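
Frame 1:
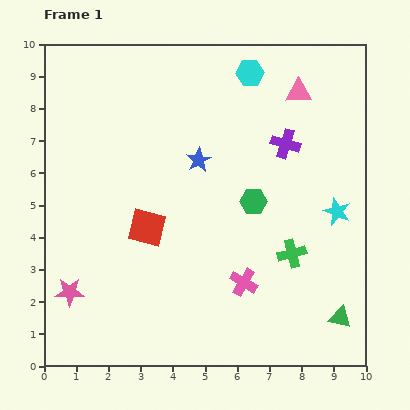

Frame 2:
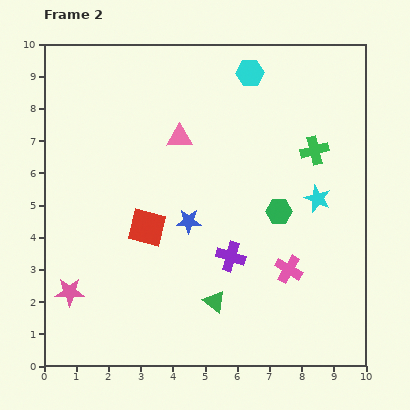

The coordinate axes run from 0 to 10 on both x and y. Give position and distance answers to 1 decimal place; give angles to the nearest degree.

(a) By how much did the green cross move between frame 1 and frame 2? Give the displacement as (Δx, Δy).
(0.7, 3.2)

The green cross was at (7.7, 3.5) in frame 1 and (8.4, 6.7) in frame 2.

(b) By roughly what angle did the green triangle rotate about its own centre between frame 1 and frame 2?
26° clockwise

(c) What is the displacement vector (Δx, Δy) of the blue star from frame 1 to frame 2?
(-0.3, -1.9)

The blue star was at (4.8, 6.4) in frame 1 and (4.5, 4.5) in frame 2.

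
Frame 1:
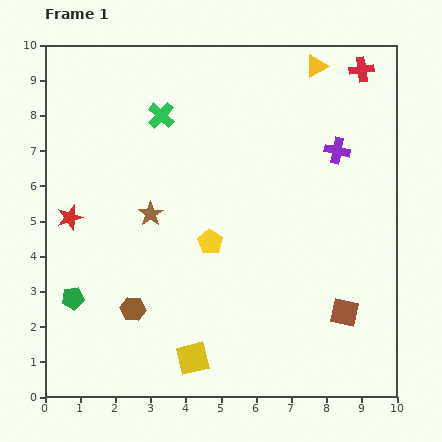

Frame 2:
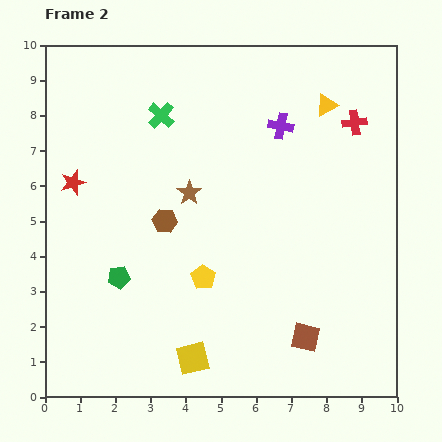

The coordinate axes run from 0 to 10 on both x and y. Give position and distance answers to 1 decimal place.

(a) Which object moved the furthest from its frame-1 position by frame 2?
the brown hexagon

(moved 2.7; next 1.7)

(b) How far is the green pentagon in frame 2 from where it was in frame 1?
1.4

The green pentagon moved from (0.8, 2.8) to (2.1, 3.4), a distance of √(1.3² + 0.6²) ≈ 1.4.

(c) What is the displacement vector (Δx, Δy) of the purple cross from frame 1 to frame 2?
(-1.6, 0.7)

The purple cross was at (8.3, 7.0) in frame 1 and (6.7, 7.7) in frame 2.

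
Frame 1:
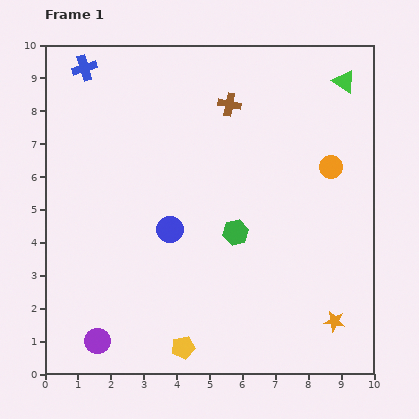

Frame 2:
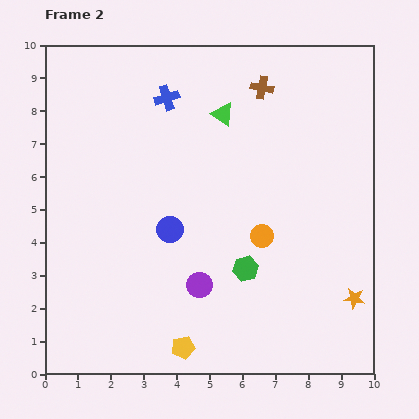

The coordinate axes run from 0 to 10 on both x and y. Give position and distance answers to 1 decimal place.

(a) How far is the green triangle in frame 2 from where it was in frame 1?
3.8

The green triangle moved from (9.1, 8.9) to (5.4, 7.9), a distance of √(3.7² + 1.0²) ≈ 3.8.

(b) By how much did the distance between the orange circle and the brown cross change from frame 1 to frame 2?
+0.9

Distance in frame 1: 3.6. Distance in frame 2: 4.5.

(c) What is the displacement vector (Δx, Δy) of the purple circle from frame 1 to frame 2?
(3.1, 1.7)

The purple circle was at (1.6, 1.0) in frame 1 and (4.7, 2.7) in frame 2.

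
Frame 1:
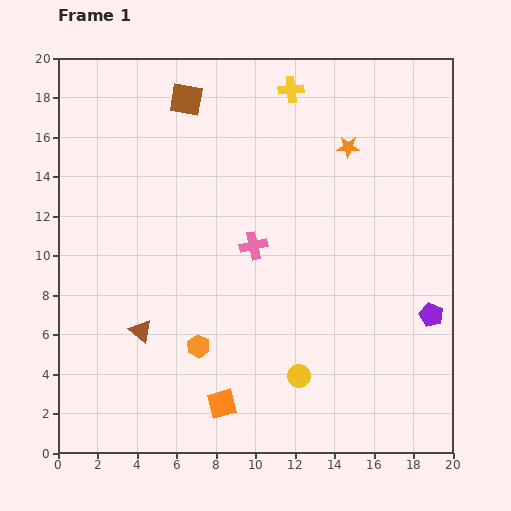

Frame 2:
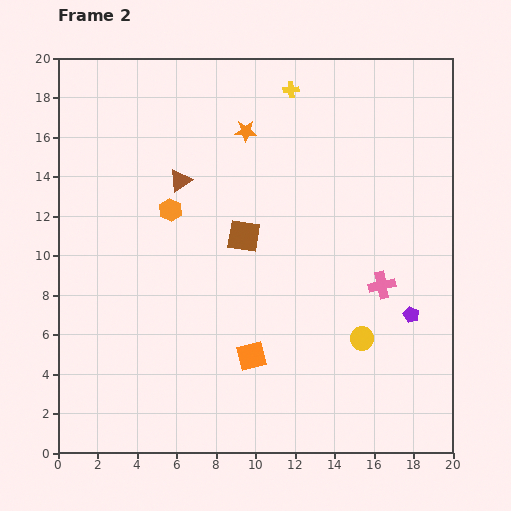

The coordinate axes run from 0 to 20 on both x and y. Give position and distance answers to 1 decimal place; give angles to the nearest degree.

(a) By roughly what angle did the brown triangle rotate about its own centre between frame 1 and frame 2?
46° clockwise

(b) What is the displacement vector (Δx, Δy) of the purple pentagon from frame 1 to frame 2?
(-1.0, 0.0)

The purple pentagon was at (18.9, 7.0) in frame 1 and (17.9, 7.0) in frame 2.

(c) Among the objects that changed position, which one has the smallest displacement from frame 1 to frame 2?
the purple pentagon

(moved 1.0)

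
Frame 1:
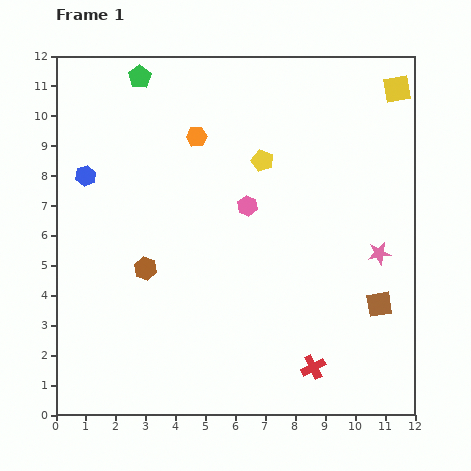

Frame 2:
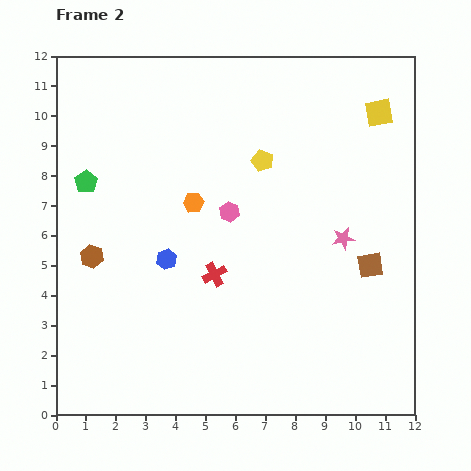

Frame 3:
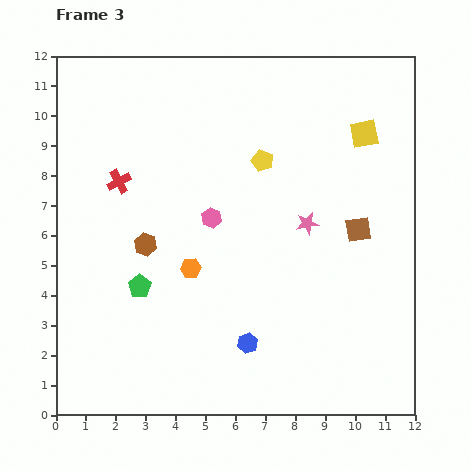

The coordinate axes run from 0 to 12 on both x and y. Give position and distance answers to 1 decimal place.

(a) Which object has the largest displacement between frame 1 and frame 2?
the red cross

(moved 4.5; next 3.9)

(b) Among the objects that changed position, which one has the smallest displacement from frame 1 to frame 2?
the pink hexagon

(moved 0.6)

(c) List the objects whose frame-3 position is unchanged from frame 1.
the yellow pentagon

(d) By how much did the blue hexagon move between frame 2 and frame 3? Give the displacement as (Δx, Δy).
(2.7, -2.8)

The blue hexagon was at (3.7, 5.2) in frame 2 and (6.4, 2.4) in frame 3.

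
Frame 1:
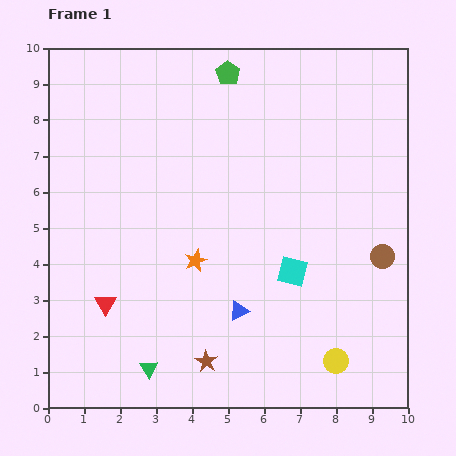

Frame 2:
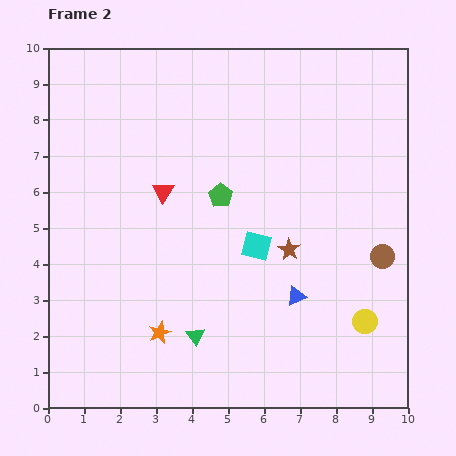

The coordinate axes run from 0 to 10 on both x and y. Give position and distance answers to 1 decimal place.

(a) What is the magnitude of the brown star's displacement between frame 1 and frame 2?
3.9

The brown star moved from (4.4, 1.3) to (6.7, 4.4), a distance of √(2.3² + 3.1²) ≈ 3.9.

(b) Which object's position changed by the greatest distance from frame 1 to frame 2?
the brown star

(moved 3.9; next 3.5)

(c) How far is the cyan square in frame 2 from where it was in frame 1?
1.2

The cyan square moved from (6.8, 3.8) to (5.8, 4.5), a distance of √(1.0² + 0.7²) ≈ 1.2.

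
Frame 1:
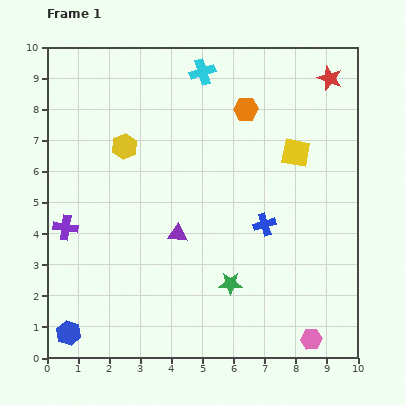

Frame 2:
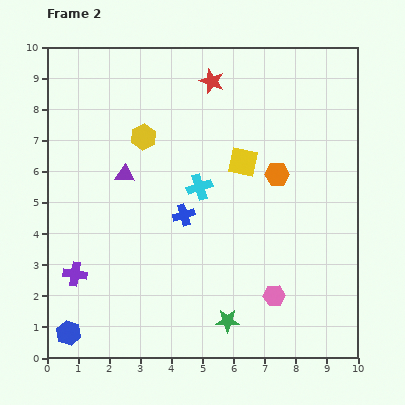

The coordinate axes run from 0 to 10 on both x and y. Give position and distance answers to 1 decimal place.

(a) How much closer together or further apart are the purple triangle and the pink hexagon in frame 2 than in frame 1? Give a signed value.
+0.7

Distance in frame 1: 5.5. Distance in frame 2: 6.2.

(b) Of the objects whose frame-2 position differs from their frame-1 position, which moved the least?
the yellow hexagon

(moved 0.7)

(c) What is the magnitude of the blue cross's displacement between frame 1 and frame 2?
2.6

The blue cross moved from (7.0, 4.3) to (4.4, 4.6), a distance of √(2.6² + 0.3²) ≈ 2.6.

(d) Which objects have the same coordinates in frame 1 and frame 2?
the blue hexagon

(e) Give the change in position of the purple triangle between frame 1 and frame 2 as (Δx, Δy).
(-1.7, 1.9)

The purple triangle was at (4.2, 4.0) in frame 1 and (2.5, 5.9) in frame 2.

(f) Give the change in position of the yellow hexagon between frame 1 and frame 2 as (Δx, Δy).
(0.6, 0.3)

The yellow hexagon was at (2.5, 6.8) in frame 1 and (3.1, 7.1) in frame 2.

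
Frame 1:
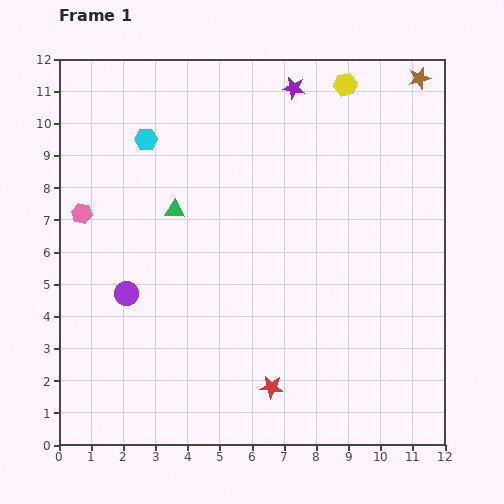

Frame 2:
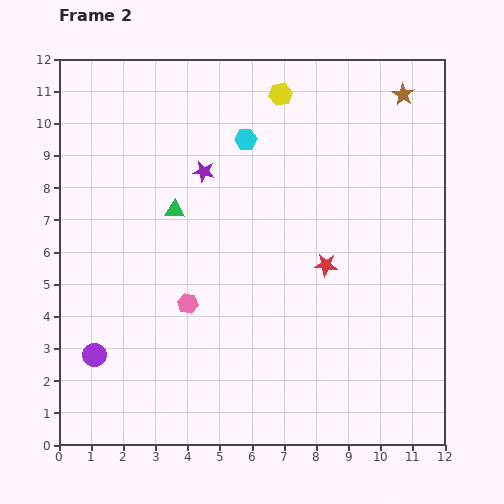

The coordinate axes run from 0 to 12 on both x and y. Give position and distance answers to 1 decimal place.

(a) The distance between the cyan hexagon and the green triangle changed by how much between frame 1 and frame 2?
+0.7

Distance in frame 1: 2.4. Distance in frame 2: 3.1.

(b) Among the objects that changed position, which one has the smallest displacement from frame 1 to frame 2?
the brown star

(moved 0.7)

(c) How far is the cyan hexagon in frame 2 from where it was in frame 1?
3.1

The cyan hexagon moved from (2.7, 9.5) to (5.8, 9.5), a distance of √(3.1² + 0.0²) ≈ 3.1.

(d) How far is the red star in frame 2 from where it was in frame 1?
4.2

The red star moved from (6.6, 1.8) to (8.3, 5.6), a distance of √(1.7² + 3.8²) ≈ 4.2.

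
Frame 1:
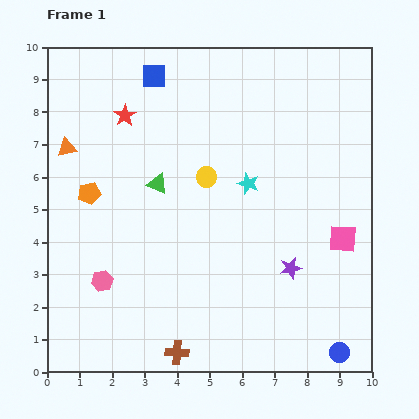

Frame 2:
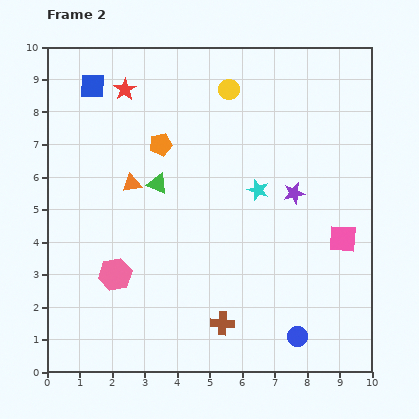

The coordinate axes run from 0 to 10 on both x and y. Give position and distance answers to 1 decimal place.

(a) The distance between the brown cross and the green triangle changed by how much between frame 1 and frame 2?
-0.5

Distance in frame 1: 5.2. Distance in frame 2: 4.7.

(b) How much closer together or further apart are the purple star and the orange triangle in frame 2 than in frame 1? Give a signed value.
-2.8

Distance in frame 1: 7.8. Distance in frame 2: 5.0.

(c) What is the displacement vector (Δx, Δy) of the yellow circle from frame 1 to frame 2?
(0.7, 2.7)

The yellow circle was at (4.9, 6.0) in frame 1 and (5.6, 8.7) in frame 2.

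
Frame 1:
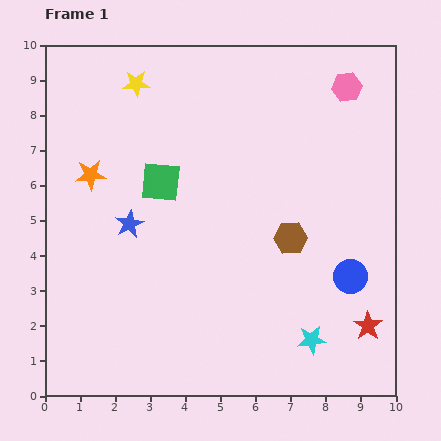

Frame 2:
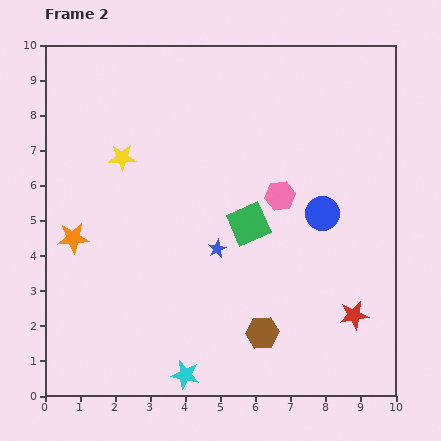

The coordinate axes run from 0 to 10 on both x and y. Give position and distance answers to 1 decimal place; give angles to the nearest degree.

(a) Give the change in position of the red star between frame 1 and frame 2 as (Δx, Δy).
(-0.4, 0.3)

The red star was at (9.2, 2.0) in frame 1 and (8.8, 2.3) in frame 2.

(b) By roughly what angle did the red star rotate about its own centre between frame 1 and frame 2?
27° clockwise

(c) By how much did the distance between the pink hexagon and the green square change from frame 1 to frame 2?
-4.7

Distance in frame 1: 5.9. Distance in frame 2: 1.2.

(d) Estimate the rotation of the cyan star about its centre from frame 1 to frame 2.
19° clockwise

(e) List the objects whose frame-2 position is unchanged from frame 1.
none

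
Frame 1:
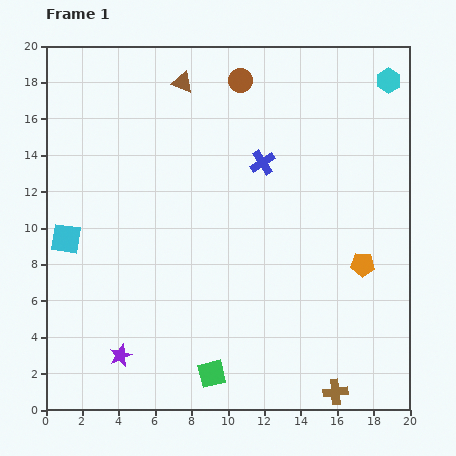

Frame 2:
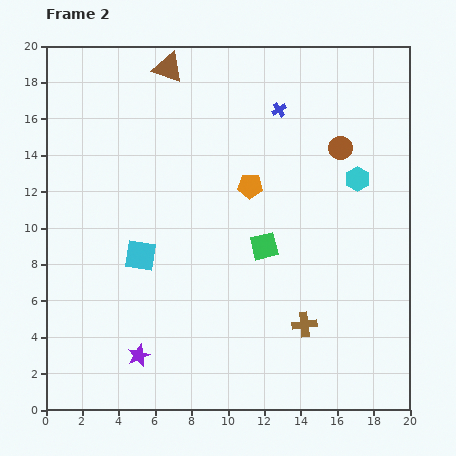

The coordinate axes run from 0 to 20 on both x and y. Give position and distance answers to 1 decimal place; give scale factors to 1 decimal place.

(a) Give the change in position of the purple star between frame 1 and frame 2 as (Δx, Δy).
(1.0, 0.0)

The purple star was at (4.1, 3.0) in frame 1 and (5.1, 3.0) in frame 2.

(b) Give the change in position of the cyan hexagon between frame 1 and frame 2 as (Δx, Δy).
(-1.7, -5.4)

The cyan hexagon was at (18.8, 18.1) in frame 1 and (17.1, 12.7) in frame 2.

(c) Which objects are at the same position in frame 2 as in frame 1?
none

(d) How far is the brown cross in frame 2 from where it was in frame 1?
4.1

The brown cross moved from (15.9, 1.0) to (14.2, 4.7), a distance of √(1.7² + 3.7²) ≈ 4.1.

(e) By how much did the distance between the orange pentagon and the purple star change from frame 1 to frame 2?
-3.1

Distance in frame 1: 14.2. Distance in frame 2: 11.1.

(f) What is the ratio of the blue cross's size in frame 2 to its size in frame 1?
0.6×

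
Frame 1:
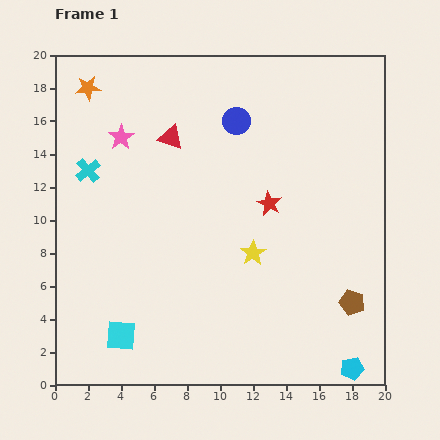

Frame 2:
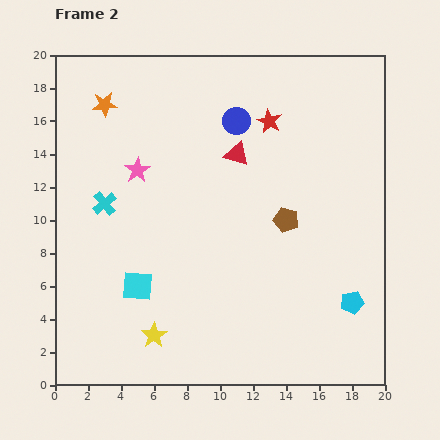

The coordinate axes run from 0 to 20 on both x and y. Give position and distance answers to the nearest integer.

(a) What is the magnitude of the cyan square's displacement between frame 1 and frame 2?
3

The cyan square moved from (4, 3) to (5, 6), a distance of √(1² + 3²) ≈ 3.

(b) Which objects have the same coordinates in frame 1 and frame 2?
the blue circle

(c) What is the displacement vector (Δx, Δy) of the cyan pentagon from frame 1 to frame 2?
(0, 4)

The cyan pentagon was at (18, 1) in frame 1 and (18, 5) in frame 2.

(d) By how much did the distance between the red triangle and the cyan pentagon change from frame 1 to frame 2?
-7

Distance in frame 1: 18. Distance in frame 2: 11.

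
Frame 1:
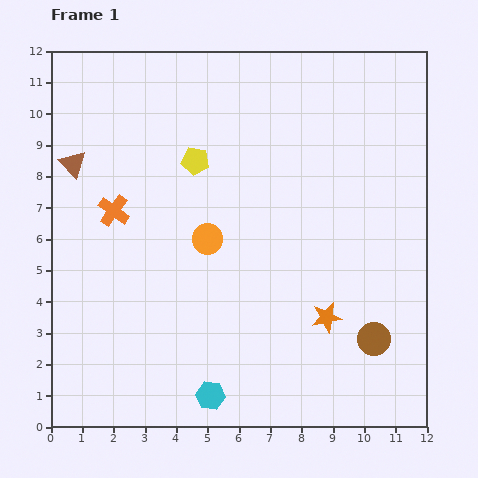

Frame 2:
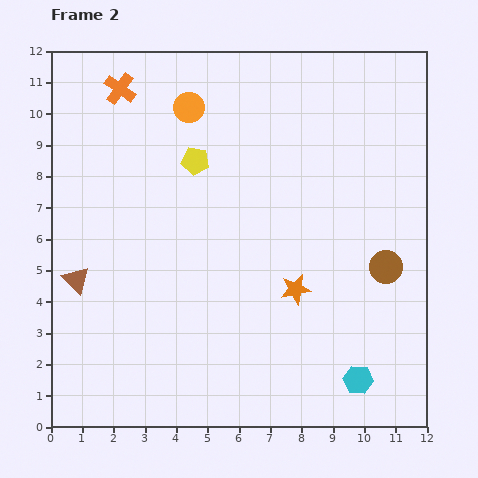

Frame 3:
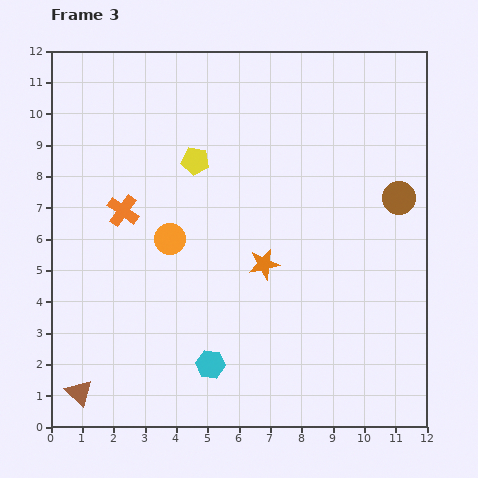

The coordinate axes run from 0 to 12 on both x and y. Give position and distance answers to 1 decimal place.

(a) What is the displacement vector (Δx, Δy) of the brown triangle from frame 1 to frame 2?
(0.1, -3.7)

The brown triangle was at (0.7, 8.4) in frame 1 and (0.8, 4.7) in frame 2.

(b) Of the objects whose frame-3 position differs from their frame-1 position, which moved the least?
the orange cross

(moved 0.3)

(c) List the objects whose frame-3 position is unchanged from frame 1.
the yellow pentagon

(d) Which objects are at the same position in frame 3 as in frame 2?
the yellow pentagon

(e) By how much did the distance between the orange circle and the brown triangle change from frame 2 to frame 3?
-0.9

Distance in frame 2: 6.6. Distance in frame 3: 5.7.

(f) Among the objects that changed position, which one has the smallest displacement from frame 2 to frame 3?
the orange star

(moved 1.3)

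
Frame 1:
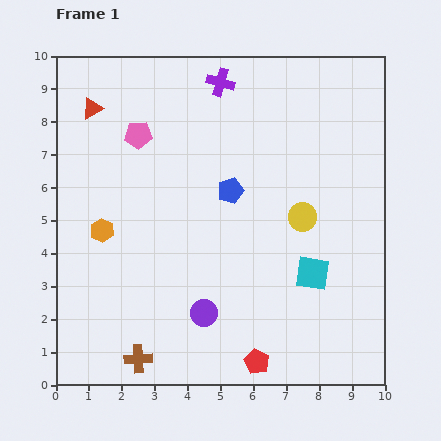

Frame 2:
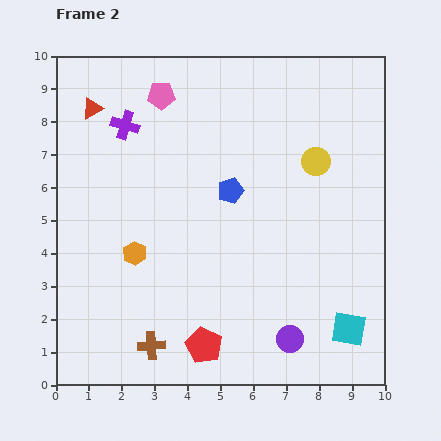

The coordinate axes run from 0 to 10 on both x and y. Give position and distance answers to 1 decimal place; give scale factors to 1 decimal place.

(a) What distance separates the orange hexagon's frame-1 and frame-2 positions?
1.2

The orange hexagon moved from (1.4, 4.7) to (2.4, 4.0), a distance of √(1.0² + 0.7²) ≈ 1.2.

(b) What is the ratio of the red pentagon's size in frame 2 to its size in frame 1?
1.5×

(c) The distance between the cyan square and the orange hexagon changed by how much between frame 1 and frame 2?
+0.4

Distance in frame 1: 6.5. Distance in frame 2: 6.9.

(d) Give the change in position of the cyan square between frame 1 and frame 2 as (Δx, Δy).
(1.1, -1.7)

The cyan square was at (7.8, 3.4) in frame 1 and (8.9, 1.7) in frame 2.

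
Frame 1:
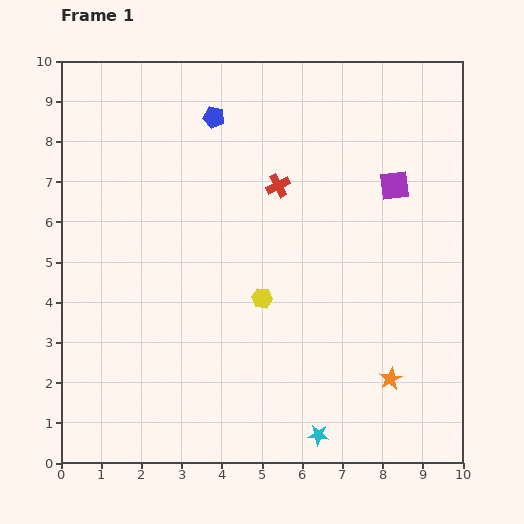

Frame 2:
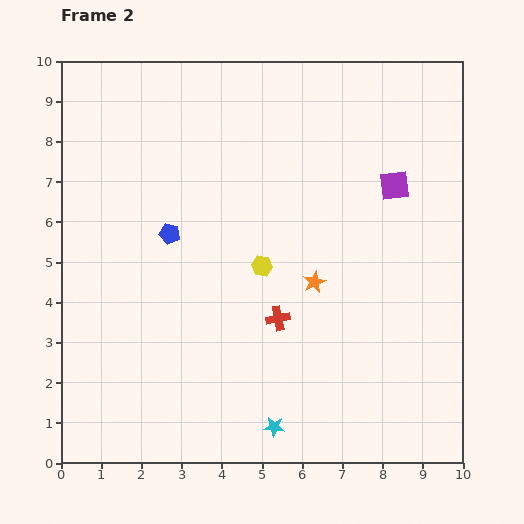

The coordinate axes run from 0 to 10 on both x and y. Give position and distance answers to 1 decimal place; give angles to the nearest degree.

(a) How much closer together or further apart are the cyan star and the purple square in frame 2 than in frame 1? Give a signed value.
+0.2

Distance in frame 1: 6.5. Distance in frame 2: 6.7.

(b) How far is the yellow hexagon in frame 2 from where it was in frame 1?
0.8

The yellow hexagon moved from (5.0, 4.1) to (5.0, 4.9), a distance of √(0.0² + 0.8²) ≈ 0.8.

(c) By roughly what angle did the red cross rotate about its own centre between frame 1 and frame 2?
16° clockwise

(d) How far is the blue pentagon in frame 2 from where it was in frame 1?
3.1

The blue pentagon moved from (3.8, 8.6) to (2.7, 5.7), a distance of √(1.1² + 2.9²) ≈ 3.1.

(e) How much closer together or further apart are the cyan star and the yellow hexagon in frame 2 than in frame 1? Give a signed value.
+0.3

Distance in frame 1: 3.7. Distance in frame 2: 4.0.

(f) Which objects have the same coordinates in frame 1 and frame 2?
the purple square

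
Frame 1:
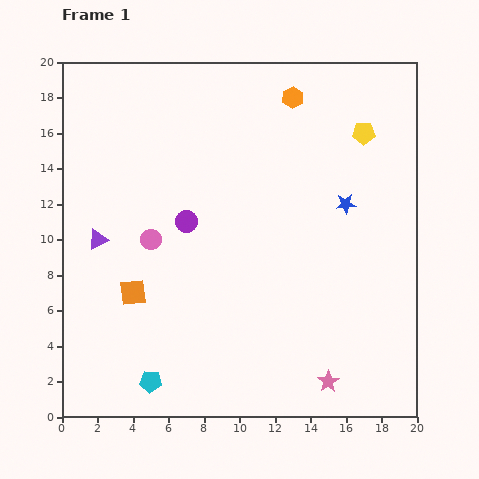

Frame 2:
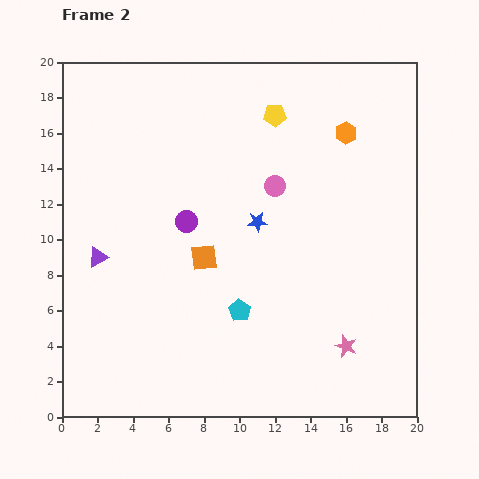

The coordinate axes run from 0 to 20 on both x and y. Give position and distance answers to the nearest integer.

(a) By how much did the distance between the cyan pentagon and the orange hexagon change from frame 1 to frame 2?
-6

Distance in frame 1: 18. Distance in frame 2: 12.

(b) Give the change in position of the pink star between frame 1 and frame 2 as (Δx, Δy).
(1, 2)

The pink star was at (15, 2) in frame 1 and (16, 4) in frame 2.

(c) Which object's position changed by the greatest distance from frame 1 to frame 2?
the pink circle

(moved 8; next 6)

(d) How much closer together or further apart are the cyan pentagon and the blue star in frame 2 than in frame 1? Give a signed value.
-10

Distance in frame 1: 15. Distance in frame 2: 5.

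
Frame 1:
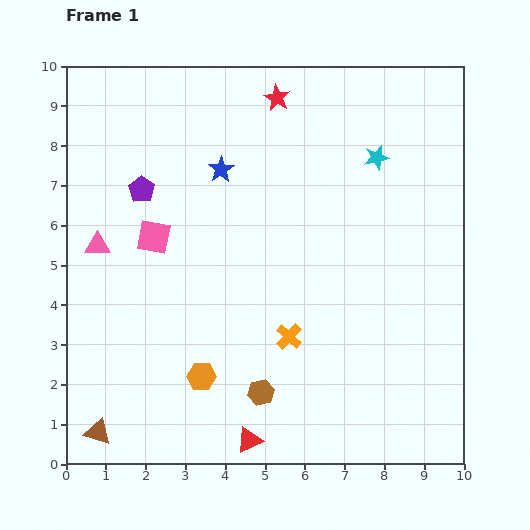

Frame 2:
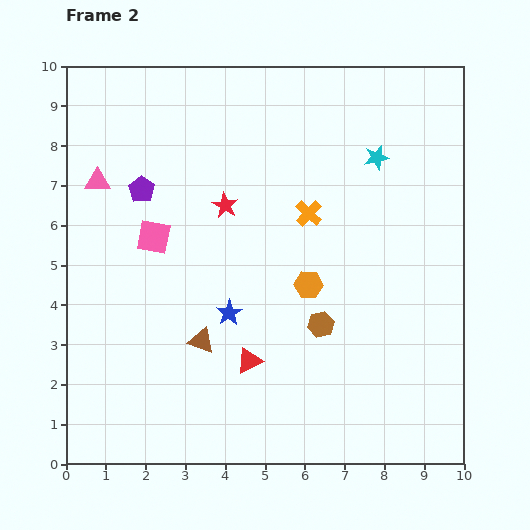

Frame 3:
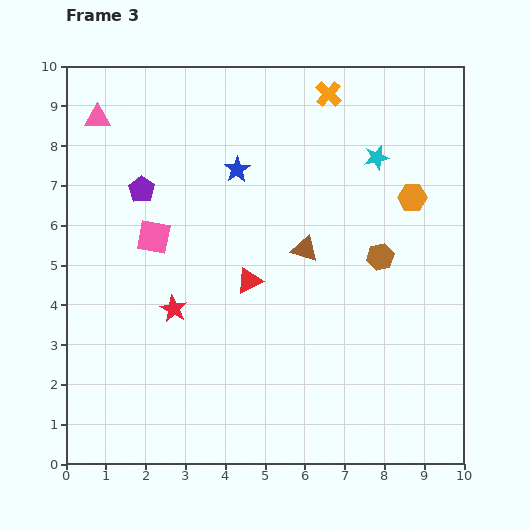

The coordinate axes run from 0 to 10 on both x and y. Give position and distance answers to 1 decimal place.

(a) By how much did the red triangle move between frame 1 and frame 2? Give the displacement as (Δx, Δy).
(0.0, 2.0)

The red triangle was at (4.6, 0.6) in frame 1 and (4.6, 2.6) in frame 2.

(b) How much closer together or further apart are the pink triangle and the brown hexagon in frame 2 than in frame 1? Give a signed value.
+1.2

Distance in frame 1: 5.5. Distance in frame 2: 6.7.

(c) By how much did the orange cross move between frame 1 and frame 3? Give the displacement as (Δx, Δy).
(1.0, 6.1)

The orange cross was at (5.6, 3.2) in frame 1 and (6.6, 9.3) in frame 3.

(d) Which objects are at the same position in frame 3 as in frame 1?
the cyan star, the pink square, the purple pentagon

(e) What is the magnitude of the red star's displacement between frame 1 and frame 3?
5.9

The red star moved from (5.3, 9.2) to (2.7, 3.9), a distance of √(2.6² + 5.3²) ≈ 5.9.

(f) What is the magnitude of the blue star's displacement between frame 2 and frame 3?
3.6

The blue star moved from (4.1, 3.8) to (4.3, 7.4), a distance of √(0.2² + 3.6²) ≈ 3.6.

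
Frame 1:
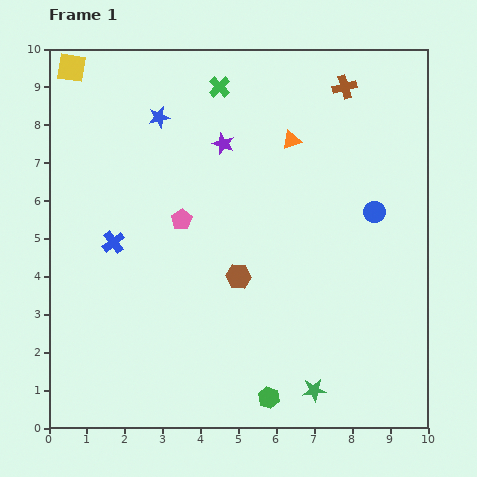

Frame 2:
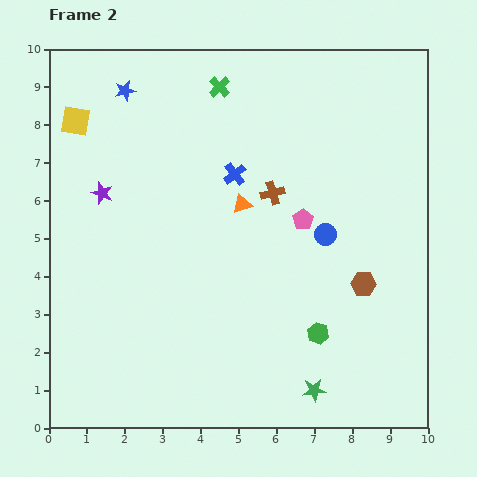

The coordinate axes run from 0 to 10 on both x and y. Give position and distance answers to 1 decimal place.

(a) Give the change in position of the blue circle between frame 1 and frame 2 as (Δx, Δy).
(-1.3, -0.6)

The blue circle was at (8.6, 5.7) in frame 1 and (7.3, 5.1) in frame 2.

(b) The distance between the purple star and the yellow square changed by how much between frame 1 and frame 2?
-2.5

Distance in frame 1: 4.5. Distance in frame 2: 2.0.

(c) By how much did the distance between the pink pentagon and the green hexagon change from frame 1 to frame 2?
-2.2

Distance in frame 1: 5.2. Distance in frame 2: 3.0.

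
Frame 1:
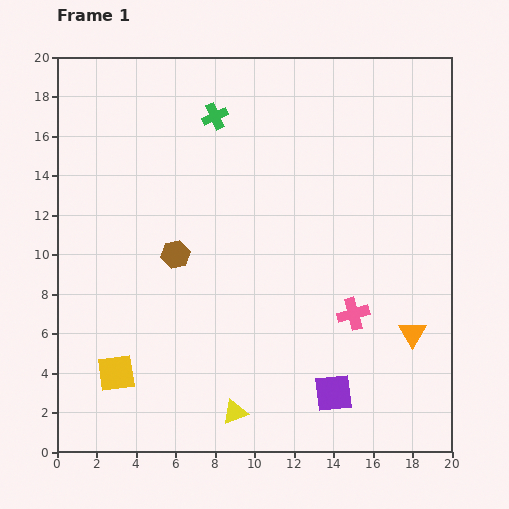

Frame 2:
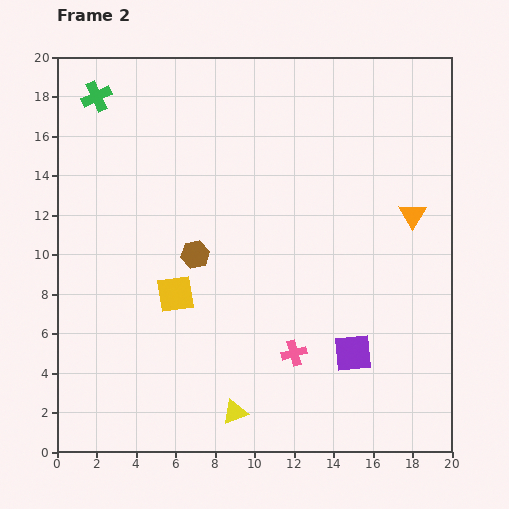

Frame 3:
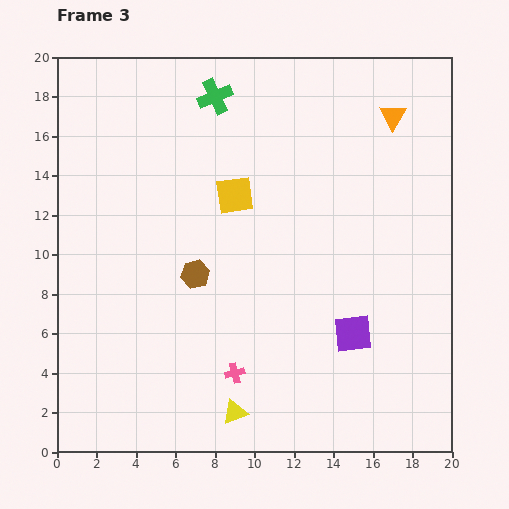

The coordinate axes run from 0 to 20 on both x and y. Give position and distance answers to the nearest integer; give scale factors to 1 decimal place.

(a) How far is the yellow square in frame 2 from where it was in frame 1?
5

The yellow square moved from (3, 4) to (6, 8), a distance of √(3² + 4²) ≈ 5.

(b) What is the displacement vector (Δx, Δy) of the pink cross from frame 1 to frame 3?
(-6, -3)

The pink cross was at (15, 7) in frame 1 and (9, 4) in frame 3.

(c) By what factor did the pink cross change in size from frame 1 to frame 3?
0.6×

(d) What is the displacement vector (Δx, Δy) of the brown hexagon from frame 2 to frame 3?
(0, -1)

The brown hexagon was at (7, 10) in frame 2 and (7, 9) in frame 3.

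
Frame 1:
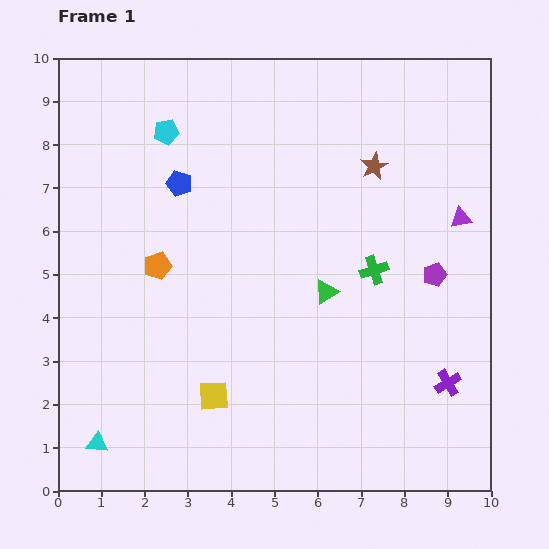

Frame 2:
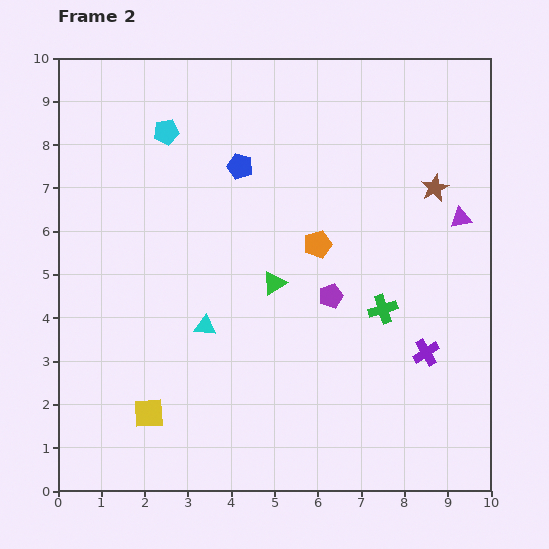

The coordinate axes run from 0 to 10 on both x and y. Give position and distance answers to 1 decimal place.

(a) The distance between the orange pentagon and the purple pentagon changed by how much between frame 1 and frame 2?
-5.2

Distance in frame 1: 6.4. Distance in frame 2: 1.2.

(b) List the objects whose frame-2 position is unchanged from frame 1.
the cyan pentagon, the purple triangle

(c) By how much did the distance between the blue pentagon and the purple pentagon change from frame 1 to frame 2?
-2.6

Distance in frame 1: 6.3. Distance in frame 2: 3.7.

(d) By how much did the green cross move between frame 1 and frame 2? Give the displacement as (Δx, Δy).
(0.2, -0.9)

The green cross was at (7.3, 5.1) in frame 1 and (7.5, 4.2) in frame 2.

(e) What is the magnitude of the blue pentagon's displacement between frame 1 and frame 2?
1.5

The blue pentagon moved from (2.8, 7.1) to (4.2, 7.5), a distance of √(1.4² + 0.4²) ≈ 1.5.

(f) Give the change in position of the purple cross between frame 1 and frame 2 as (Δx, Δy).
(-0.5, 0.7)

The purple cross was at (9.0, 2.5) in frame 1 and (8.5, 3.2) in frame 2.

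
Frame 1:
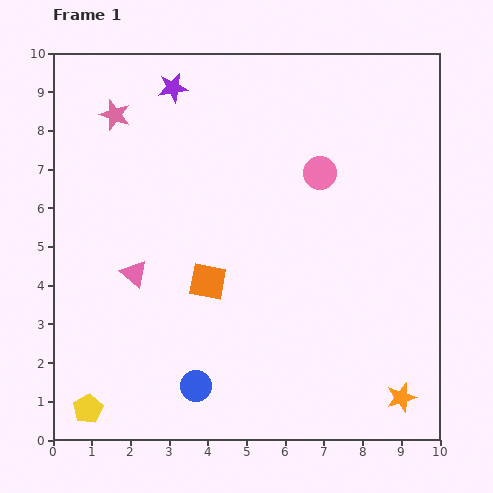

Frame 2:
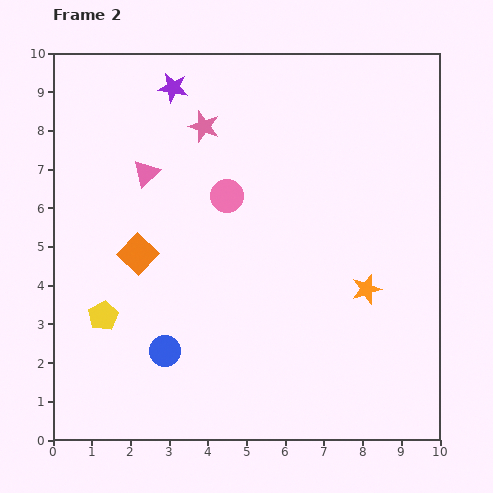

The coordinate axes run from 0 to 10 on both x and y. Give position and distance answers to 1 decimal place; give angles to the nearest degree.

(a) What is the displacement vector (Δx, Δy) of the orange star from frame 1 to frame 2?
(-0.9, 2.8)

The orange star was at (9.0, 1.1) in frame 1 and (8.1, 3.9) in frame 2.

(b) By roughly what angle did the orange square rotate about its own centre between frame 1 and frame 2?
34° clockwise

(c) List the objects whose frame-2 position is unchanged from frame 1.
the purple star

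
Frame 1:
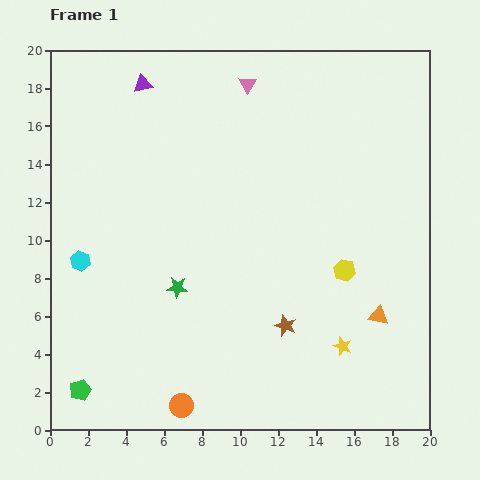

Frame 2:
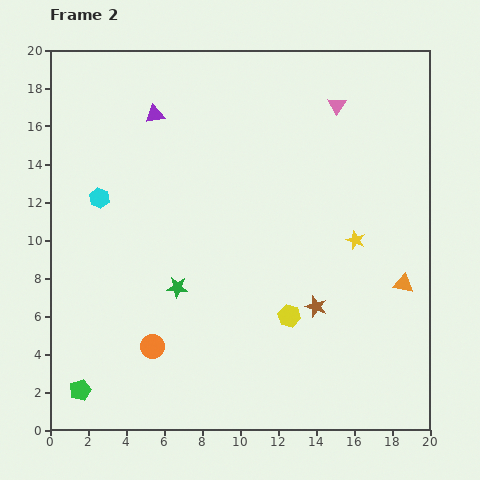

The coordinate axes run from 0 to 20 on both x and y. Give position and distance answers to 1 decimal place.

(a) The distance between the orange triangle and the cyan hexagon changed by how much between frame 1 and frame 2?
+0.6

Distance in frame 1: 16.0. Distance in frame 2: 16.6.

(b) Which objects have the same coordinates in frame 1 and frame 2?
the green pentagon, the green star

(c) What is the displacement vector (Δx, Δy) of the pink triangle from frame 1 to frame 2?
(4.7, -1.1)

The pink triangle was at (10.4, 18.2) in frame 1 and (15.1, 17.1) in frame 2.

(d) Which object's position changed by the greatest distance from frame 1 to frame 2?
the yellow star

(moved 5.6; next 4.8)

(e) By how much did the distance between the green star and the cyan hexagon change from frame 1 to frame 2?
+0.9

Distance in frame 1: 5.3. Distance in frame 2: 6.2.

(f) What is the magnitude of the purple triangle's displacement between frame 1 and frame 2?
1.7

The purple triangle moved from (4.9, 18.2) to (5.5, 16.6), a distance of √(0.6² + 1.6²) ≈ 1.7.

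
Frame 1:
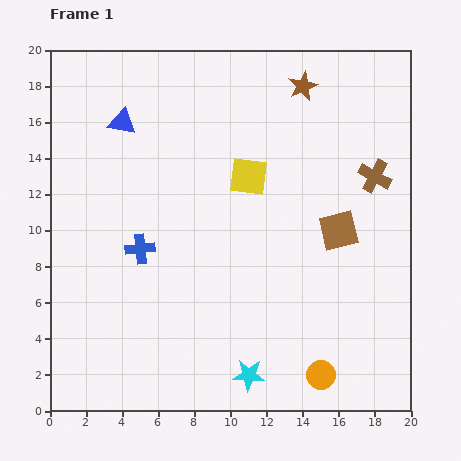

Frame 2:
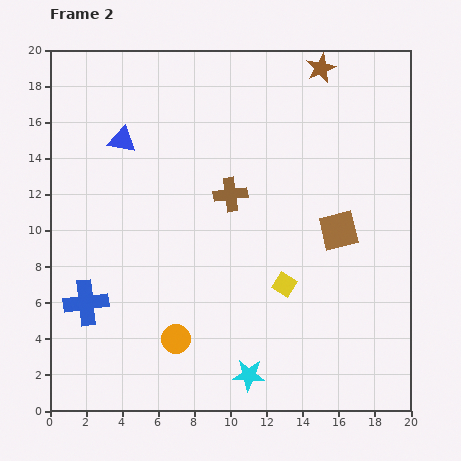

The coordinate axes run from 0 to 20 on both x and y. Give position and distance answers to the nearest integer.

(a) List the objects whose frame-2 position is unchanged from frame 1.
the cyan star, the brown square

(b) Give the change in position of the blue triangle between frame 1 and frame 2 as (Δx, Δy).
(0, -1)

The blue triangle was at (4, 16) in frame 1 and (4, 15) in frame 2.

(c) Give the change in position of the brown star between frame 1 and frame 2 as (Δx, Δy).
(1, 1)

The brown star was at (14, 18) in frame 1 and (15, 19) in frame 2.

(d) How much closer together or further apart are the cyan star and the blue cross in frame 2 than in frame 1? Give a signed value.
+1

Distance in frame 1: 9. Distance in frame 2: 10.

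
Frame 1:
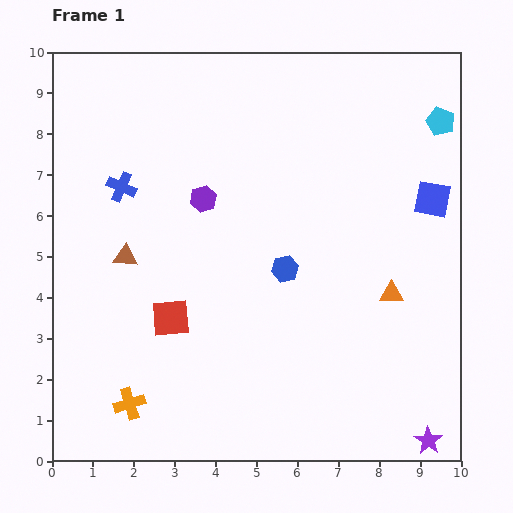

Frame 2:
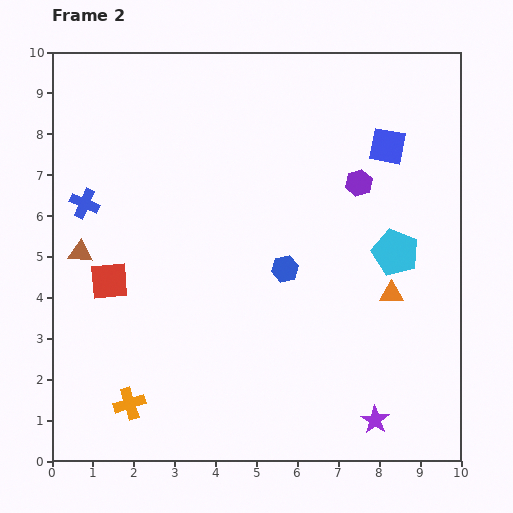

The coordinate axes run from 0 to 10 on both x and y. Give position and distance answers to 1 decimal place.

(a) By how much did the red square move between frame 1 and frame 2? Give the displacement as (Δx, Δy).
(-1.5, 0.9)

The red square was at (2.9, 3.5) in frame 1 and (1.4, 4.4) in frame 2.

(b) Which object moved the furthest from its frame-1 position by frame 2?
the purple hexagon

(moved 3.8; next 3.4)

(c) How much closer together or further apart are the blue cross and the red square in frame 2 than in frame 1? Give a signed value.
-1.4

Distance in frame 1: 3.4. Distance in frame 2: 2.0.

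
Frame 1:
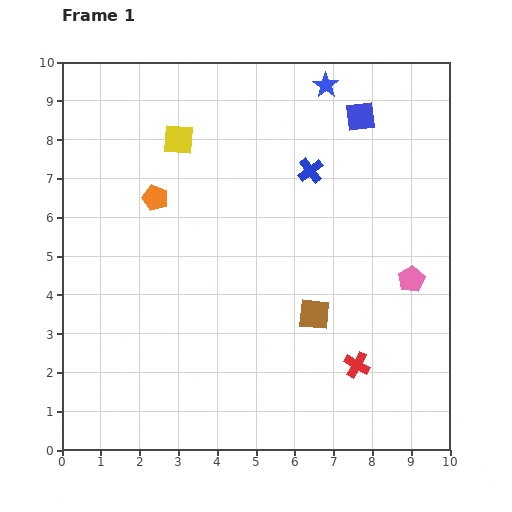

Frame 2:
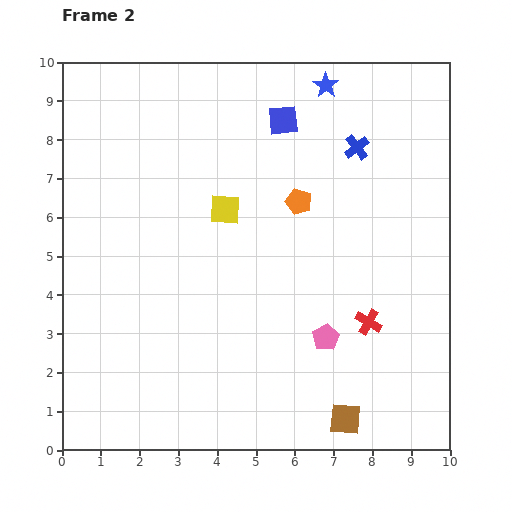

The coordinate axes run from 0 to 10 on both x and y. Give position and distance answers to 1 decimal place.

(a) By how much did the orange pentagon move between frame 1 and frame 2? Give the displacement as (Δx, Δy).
(3.7, -0.1)

The orange pentagon was at (2.4, 6.5) in frame 1 and (6.1, 6.4) in frame 2.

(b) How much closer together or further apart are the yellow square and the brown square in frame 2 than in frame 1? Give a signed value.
+0.5

Distance in frame 1: 5.7. Distance in frame 2: 6.2.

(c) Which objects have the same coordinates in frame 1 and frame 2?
the blue star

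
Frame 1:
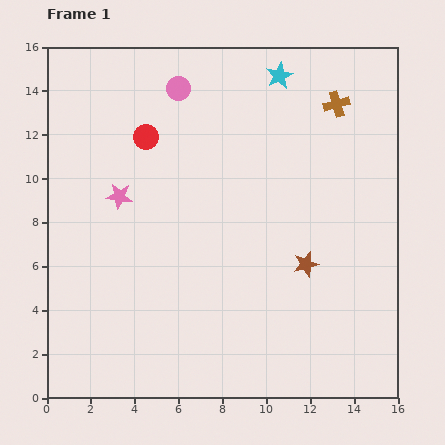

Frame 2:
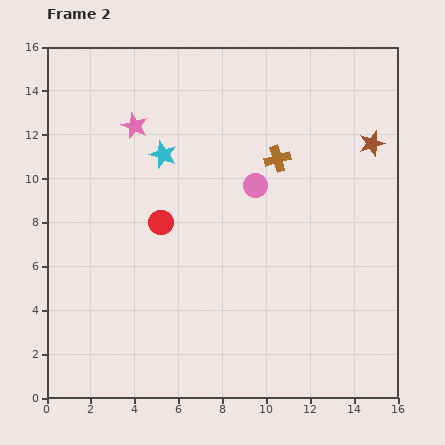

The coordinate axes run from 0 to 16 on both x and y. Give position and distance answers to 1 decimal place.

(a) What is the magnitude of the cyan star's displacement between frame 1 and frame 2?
6.4

The cyan star moved from (10.6, 14.7) to (5.3, 11.1), a distance of √(5.3² + 3.6²) ≈ 6.4.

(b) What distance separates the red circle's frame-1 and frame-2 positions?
4.0

The red circle moved from (4.5, 11.9) to (5.2, 8.0), a distance of √(0.7² + 3.9²) ≈ 4.0.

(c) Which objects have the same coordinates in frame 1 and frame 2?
none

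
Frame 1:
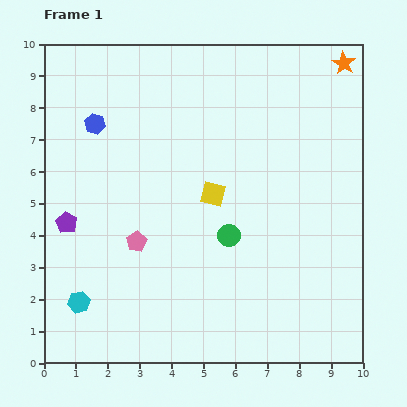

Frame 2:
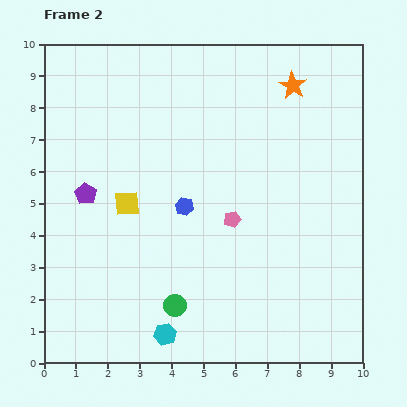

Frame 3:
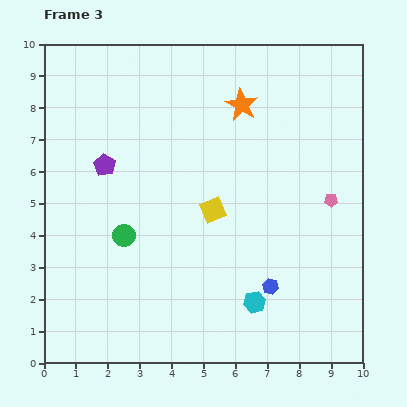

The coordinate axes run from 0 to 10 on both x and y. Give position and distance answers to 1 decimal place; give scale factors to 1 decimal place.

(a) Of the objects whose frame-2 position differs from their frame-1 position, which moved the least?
the purple pentagon

(moved 1.1)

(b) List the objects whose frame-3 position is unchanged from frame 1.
none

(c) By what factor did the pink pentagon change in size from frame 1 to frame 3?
0.7×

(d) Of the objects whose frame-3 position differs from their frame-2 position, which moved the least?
the purple pentagon

(moved 1.1)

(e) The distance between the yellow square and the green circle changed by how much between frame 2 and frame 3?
-0.6

Distance in frame 2: 3.5. Distance in frame 3: 2.9.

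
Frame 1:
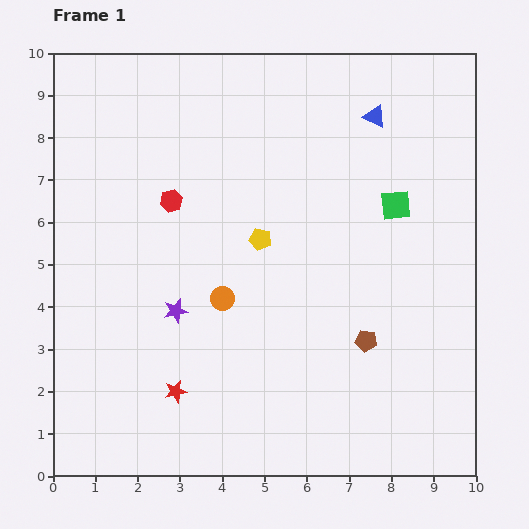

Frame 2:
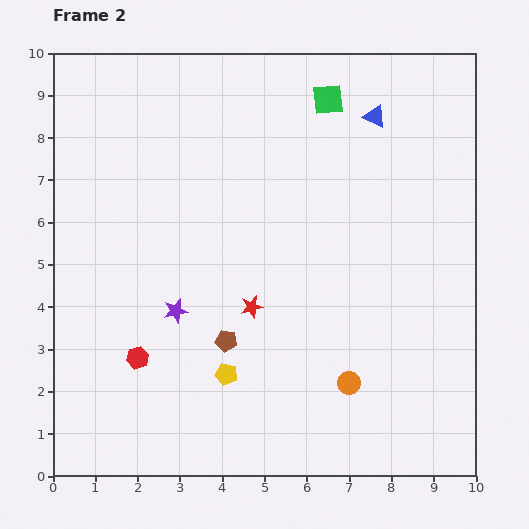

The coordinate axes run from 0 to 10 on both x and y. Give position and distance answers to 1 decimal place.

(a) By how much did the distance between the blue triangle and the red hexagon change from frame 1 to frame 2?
+2.8

Distance in frame 1: 5.2. Distance in frame 2: 8.0.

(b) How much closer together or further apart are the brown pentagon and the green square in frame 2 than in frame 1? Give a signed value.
+2.9

Distance in frame 1: 3.3. Distance in frame 2: 6.2.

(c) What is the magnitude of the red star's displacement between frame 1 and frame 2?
2.7

The red star moved from (2.9, 2.0) to (4.7, 4.0), a distance of √(1.8² + 2.0²) ≈ 2.7.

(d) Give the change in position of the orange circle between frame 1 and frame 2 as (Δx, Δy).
(3.0, -2.0)

The orange circle was at (4.0, 4.2) in frame 1 and (7.0, 2.2) in frame 2.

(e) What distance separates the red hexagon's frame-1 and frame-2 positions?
3.8

The red hexagon moved from (2.8, 6.5) to (2.0, 2.8), a distance of √(0.8² + 3.7²) ≈ 3.8.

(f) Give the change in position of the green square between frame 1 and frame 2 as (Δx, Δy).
(-1.6, 2.5)

The green square was at (8.1, 6.4) in frame 1 and (6.5, 8.9) in frame 2.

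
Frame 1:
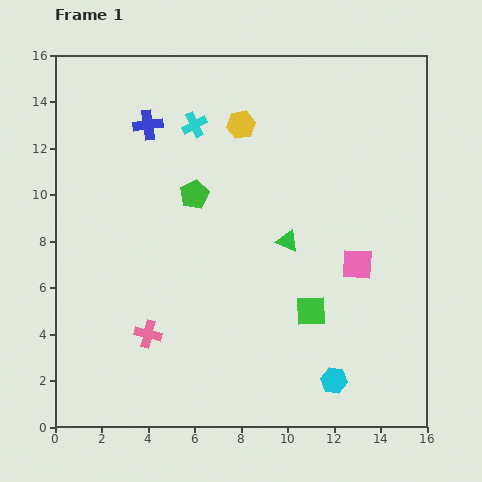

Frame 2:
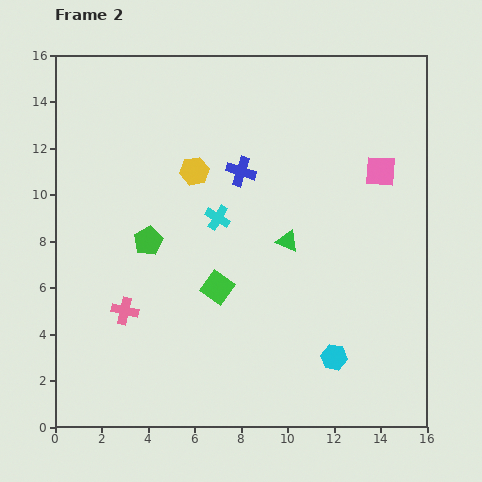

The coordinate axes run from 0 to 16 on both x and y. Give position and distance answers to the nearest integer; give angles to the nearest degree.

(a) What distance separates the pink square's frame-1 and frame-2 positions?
4

The pink square moved from (13, 7) to (14, 11), a distance of √(1² + 4²) ≈ 4.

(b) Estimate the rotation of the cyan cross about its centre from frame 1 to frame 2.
32° counter-clockwise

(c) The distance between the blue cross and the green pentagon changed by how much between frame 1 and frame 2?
+1

Distance in frame 1: 4. Distance in frame 2: 5.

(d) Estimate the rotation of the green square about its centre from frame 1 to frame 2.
38° clockwise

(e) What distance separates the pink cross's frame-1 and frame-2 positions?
1

The pink cross moved from (4, 4) to (3, 5), a distance of √(1² + 1²) ≈ 1.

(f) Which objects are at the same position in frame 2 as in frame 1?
the green triangle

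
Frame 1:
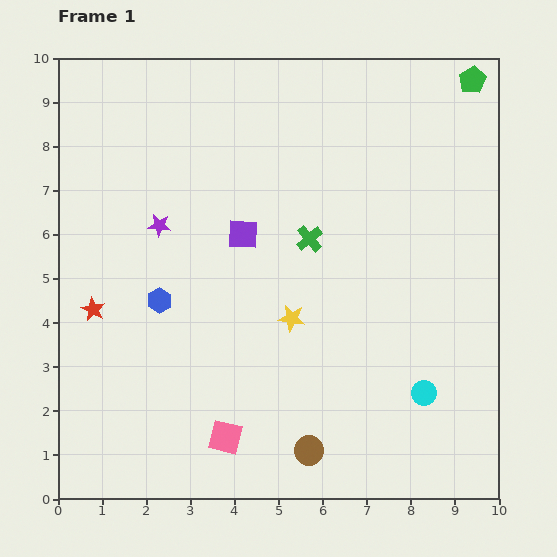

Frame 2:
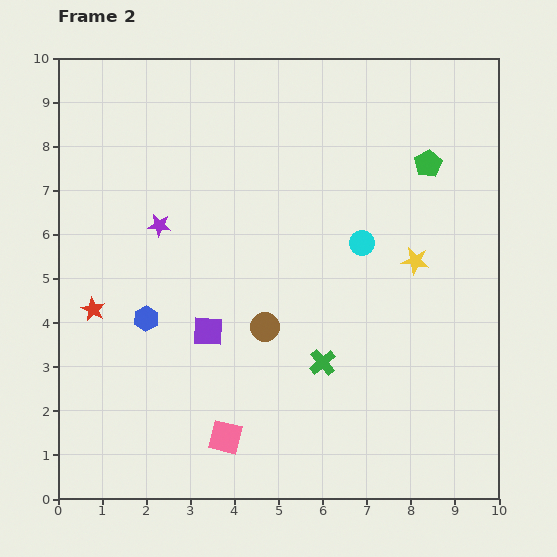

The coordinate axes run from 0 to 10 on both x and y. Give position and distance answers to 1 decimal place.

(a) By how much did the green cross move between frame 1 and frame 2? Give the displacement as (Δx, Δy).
(0.3, -2.8)

The green cross was at (5.7, 5.9) in frame 1 and (6.0, 3.1) in frame 2.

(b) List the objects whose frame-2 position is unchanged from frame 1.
the pink square, the purple star, the red star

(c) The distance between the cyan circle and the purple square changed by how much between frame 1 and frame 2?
-1.5

Distance in frame 1: 5.5. Distance in frame 2: 4.0.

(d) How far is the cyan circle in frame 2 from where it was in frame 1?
3.7

The cyan circle moved from (8.3, 2.4) to (6.9, 5.8), a distance of √(1.4² + 3.4²) ≈ 3.7.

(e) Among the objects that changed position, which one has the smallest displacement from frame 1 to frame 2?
the blue hexagon

(moved 0.5)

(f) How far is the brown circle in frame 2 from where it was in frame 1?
3.0

The brown circle moved from (5.7, 1.1) to (4.7, 3.9), a distance of √(1.0² + 2.8²) ≈ 3.0.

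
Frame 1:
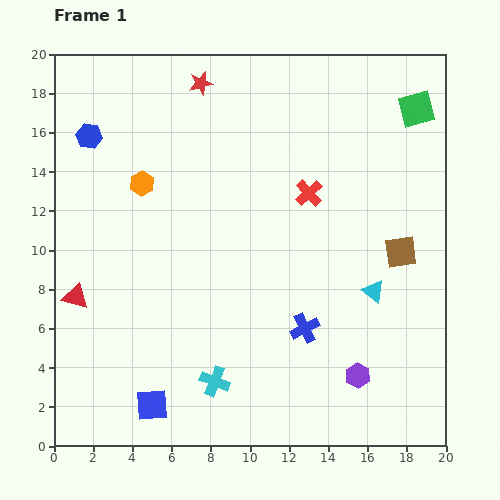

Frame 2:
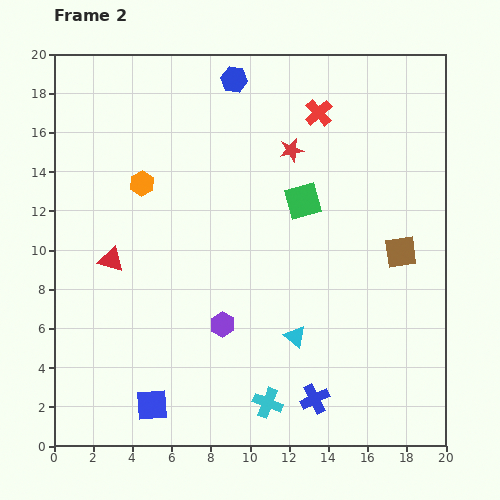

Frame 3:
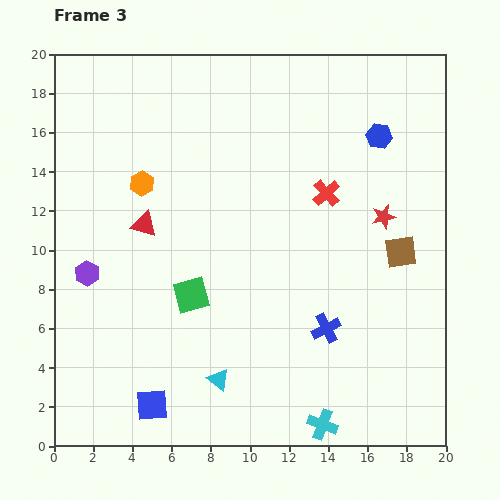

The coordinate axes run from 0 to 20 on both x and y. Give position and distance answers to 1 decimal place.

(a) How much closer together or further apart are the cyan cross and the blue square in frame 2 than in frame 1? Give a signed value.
+2.5

Distance in frame 1: 3.4. Distance in frame 2: 5.9.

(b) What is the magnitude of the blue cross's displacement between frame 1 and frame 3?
1.1

The blue cross moved from (12.8, 6.0) to (13.9, 6.0), a distance of √(1.1² + 0.0²) ≈ 1.1.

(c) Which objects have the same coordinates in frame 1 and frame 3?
the brown square, the blue square, the orange hexagon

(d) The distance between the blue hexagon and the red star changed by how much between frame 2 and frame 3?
-0.5

Distance in frame 2: 4.6. Distance in frame 3: 4.1.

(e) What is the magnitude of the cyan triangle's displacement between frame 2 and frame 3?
4.5

The cyan triangle moved from (12.3, 5.6) to (8.4, 3.4), a distance of √(3.9² + 2.2²) ≈ 4.5.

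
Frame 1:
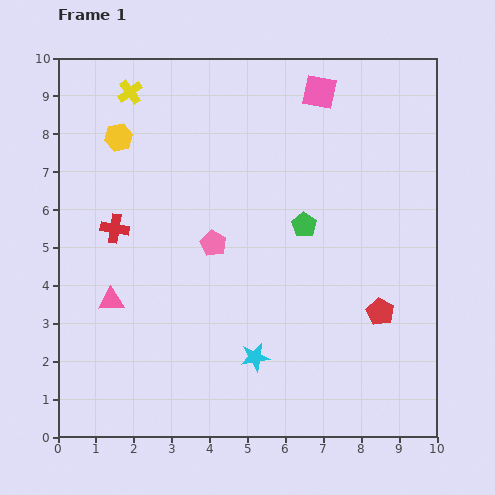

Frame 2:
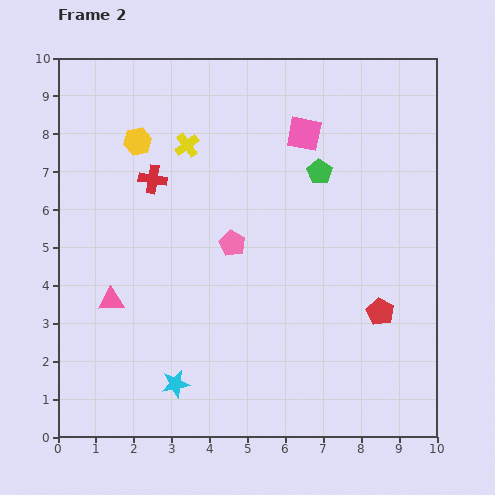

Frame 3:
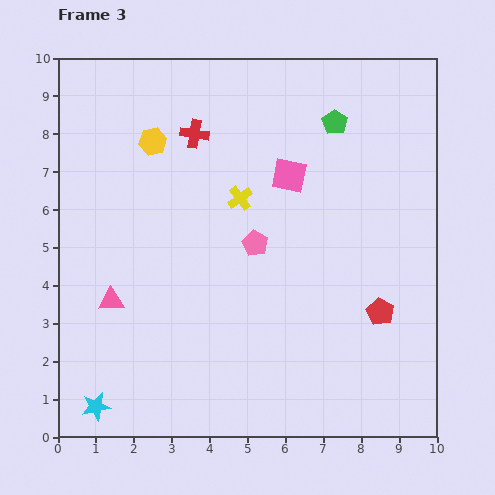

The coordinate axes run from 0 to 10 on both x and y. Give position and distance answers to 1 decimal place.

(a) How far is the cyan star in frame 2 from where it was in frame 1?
2.2

The cyan star moved from (5.2, 2.1) to (3.1, 1.4), a distance of √(2.1² + 0.7²) ≈ 2.2.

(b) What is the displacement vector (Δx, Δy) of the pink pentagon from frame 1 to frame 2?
(0.5, 0.0)

The pink pentagon was at (4.1, 5.1) in frame 1 and (4.6, 5.1) in frame 2.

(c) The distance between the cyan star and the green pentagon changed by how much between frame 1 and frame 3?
+6.1

Distance in frame 1: 3.7. Distance in frame 3: 9.8.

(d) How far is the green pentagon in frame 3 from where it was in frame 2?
1.4

The green pentagon moved from (6.9, 7.0) to (7.3, 8.3), a distance of √(0.4² + 1.3²) ≈ 1.4.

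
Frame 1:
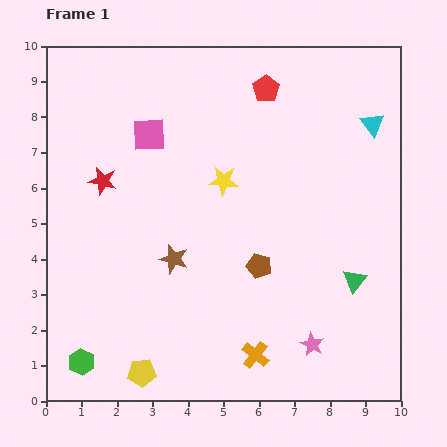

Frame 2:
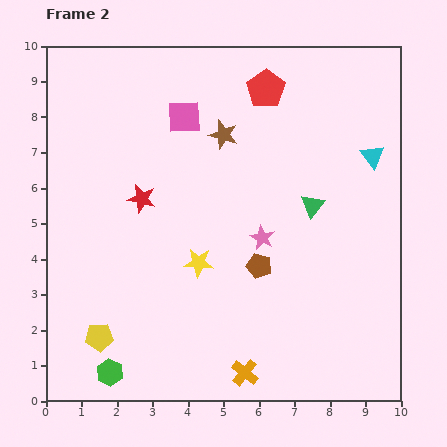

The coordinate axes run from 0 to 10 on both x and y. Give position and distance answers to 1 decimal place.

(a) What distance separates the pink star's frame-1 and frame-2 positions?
3.3

The pink star moved from (7.5, 1.6) to (6.1, 4.6), a distance of √(1.4² + 3.0²) ≈ 3.3.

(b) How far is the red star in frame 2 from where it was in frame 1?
1.2

The red star moved from (1.6, 6.2) to (2.7, 5.7), a distance of √(1.1² + 0.5²) ≈ 1.2.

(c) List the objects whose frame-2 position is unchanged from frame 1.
the red pentagon, the brown pentagon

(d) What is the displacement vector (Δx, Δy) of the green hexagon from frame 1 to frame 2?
(0.8, -0.3)

The green hexagon was at (1.0, 1.1) in frame 1 and (1.8, 0.8) in frame 2.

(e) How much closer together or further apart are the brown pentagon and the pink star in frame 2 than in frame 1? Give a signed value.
-1.9

Distance in frame 1: 2.7. Distance in frame 2: 0.8.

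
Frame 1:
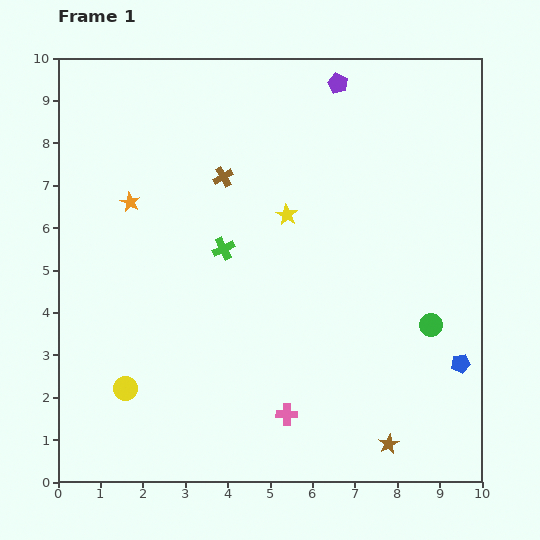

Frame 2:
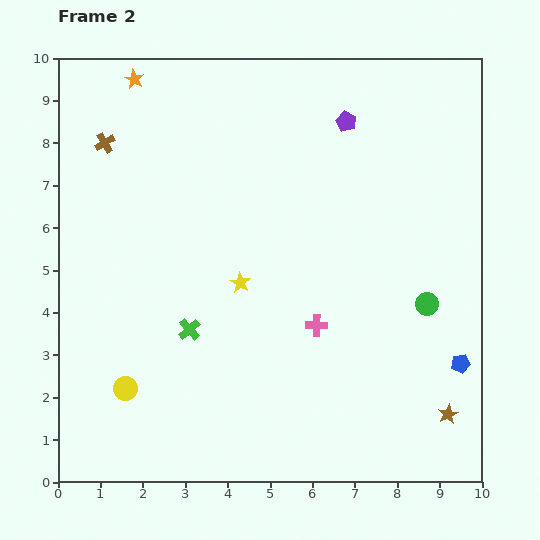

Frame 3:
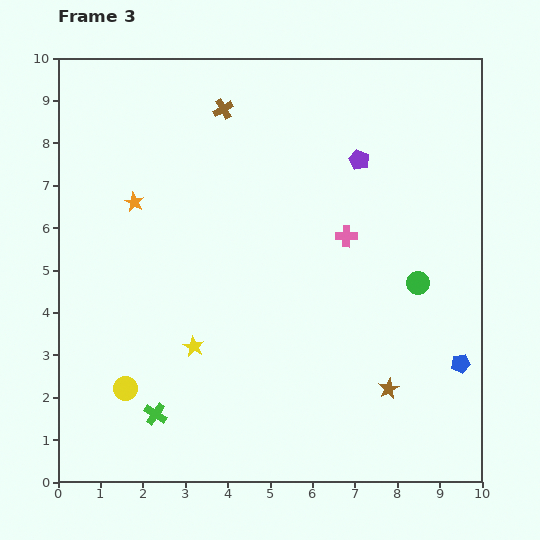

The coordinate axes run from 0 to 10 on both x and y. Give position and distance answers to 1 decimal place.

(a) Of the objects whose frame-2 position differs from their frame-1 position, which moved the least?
the green circle

(moved 0.5)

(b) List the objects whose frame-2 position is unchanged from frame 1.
the yellow circle, the blue pentagon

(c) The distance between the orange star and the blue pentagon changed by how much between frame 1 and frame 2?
+1.5

Distance in frame 1: 8.7. Distance in frame 2: 10.2.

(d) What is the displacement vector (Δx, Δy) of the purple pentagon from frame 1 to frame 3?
(0.5, -1.8)

The purple pentagon was at (6.6, 9.4) in frame 1 and (7.1, 7.6) in frame 3.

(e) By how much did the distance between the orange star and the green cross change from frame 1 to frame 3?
+2.5

Distance in frame 1: 2.5. Distance in frame 3: 5.0.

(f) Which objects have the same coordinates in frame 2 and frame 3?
the yellow circle, the blue pentagon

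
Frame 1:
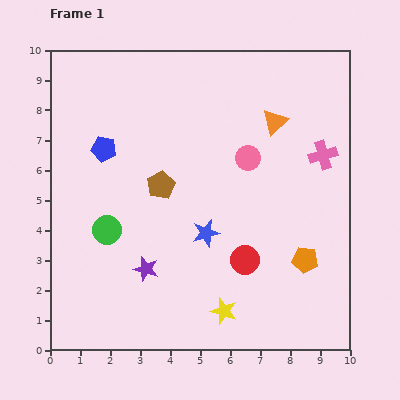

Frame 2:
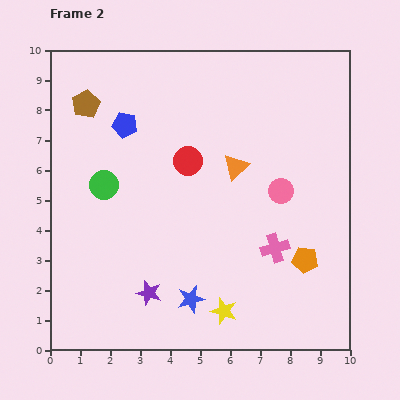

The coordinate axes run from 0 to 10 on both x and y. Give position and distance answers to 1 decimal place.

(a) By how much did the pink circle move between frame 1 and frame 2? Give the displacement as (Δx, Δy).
(1.1, -1.1)

The pink circle was at (6.6, 6.4) in frame 1 and (7.7, 5.3) in frame 2.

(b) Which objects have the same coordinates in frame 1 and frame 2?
the yellow star, the orange pentagon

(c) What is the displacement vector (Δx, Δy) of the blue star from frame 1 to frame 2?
(-0.5, -2.2)

The blue star was at (5.2, 3.9) in frame 1 and (4.7, 1.7) in frame 2.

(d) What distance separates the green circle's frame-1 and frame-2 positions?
1.5

The green circle moved from (1.9, 4.0) to (1.8, 5.5), a distance of √(0.1² + 1.5²) ≈ 1.5.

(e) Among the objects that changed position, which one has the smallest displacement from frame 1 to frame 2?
the purple star

(moved 0.8)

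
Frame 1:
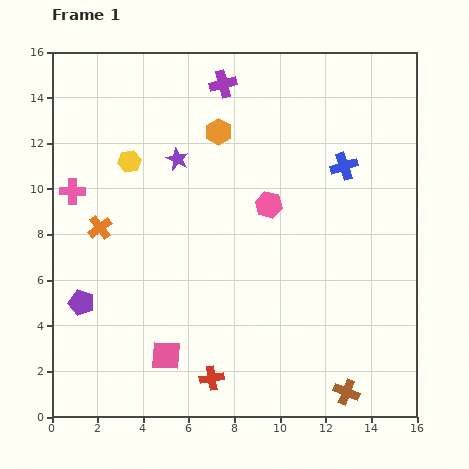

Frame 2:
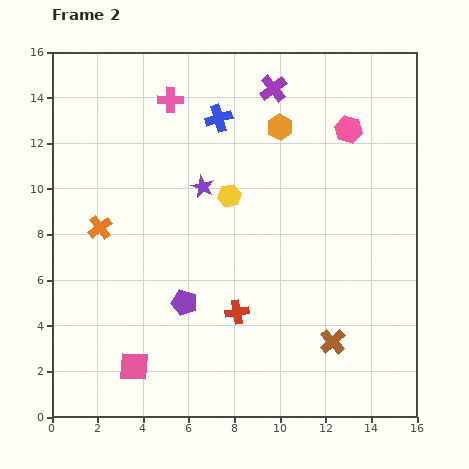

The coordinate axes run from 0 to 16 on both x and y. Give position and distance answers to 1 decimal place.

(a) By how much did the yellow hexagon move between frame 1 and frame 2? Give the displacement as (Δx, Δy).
(4.4, -1.5)

The yellow hexagon was at (3.4, 11.2) in frame 1 and (7.8, 9.7) in frame 2.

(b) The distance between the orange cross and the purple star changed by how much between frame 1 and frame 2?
+0.3

Distance in frame 1: 4.5. Distance in frame 2: 4.8.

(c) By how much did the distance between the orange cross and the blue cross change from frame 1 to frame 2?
-3.9

Distance in frame 1: 11.0. Distance in frame 2: 7.1.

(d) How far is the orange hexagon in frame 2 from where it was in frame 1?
2.7

The orange hexagon moved from (7.3, 12.5) to (10.0, 12.7), a distance of √(2.7² + 0.2²) ≈ 2.7.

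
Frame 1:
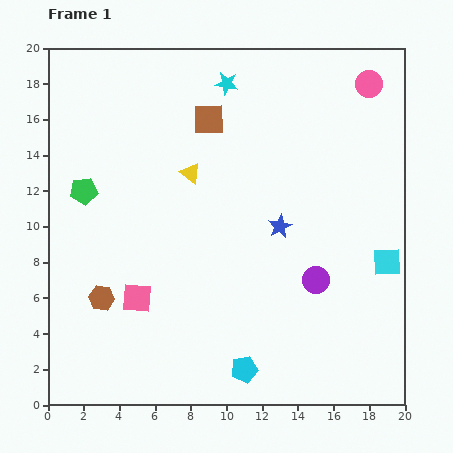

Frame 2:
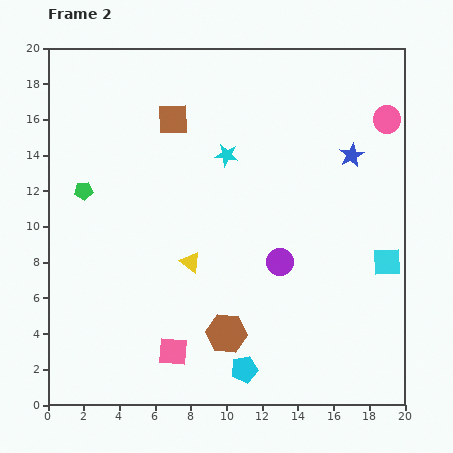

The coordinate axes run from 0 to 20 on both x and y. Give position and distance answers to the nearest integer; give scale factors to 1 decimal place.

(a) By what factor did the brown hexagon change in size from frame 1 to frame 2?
1.6×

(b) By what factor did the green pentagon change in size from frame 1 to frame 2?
0.7×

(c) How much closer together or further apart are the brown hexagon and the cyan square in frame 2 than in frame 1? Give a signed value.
-6

Distance in frame 1: 16. Distance in frame 2: 10.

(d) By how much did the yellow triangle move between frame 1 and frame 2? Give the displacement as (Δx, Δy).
(0, -5)

The yellow triangle was at (8, 13) in frame 1 and (8, 8) in frame 2.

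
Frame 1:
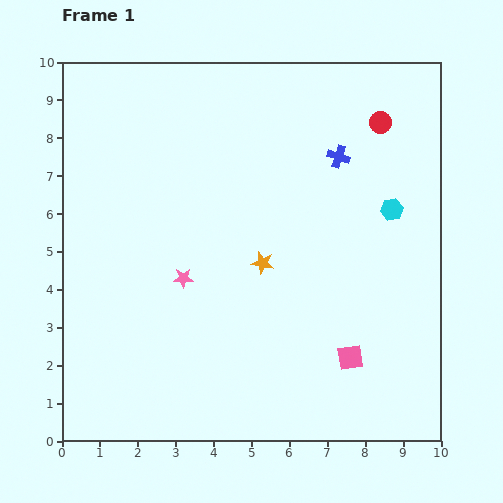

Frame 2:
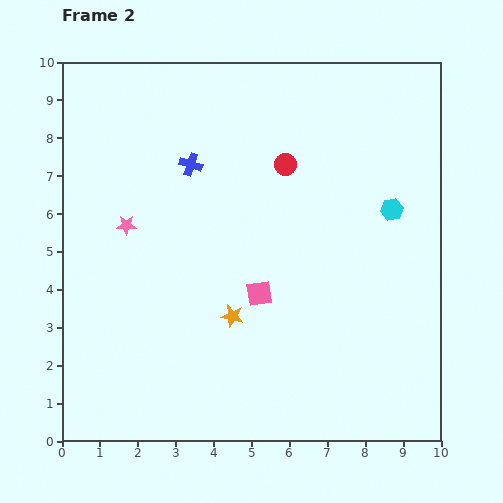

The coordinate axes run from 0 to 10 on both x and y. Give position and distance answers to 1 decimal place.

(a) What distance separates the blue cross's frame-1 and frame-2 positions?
3.9

The blue cross moved from (7.3, 7.5) to (3.4, 7.3), a distance of √(3.9² + 0.2²) ≈ 3.9.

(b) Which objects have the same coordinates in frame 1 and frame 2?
the cyan hexagon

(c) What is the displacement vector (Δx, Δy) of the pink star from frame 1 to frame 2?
(-1.5, 1.4)

The pink star was at (3.2, 4.3) in frame 1 and (1.7, 5.7) in frame 2.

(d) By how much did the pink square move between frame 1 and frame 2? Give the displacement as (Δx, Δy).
(-2.4, 1.7)

The pink square was at (7.6, 2.2) in frame 1 and (5.2, 3.9) in frame 2.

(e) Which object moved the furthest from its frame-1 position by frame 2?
the blue cross

(moved 3.9; next 2.9)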